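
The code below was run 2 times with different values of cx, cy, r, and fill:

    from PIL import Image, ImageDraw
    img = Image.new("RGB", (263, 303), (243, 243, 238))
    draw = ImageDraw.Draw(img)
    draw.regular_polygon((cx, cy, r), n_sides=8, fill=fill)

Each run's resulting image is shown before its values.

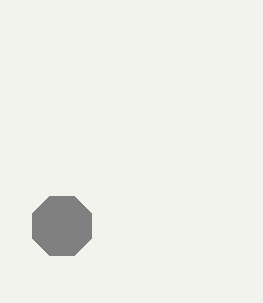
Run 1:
cx = 62, cy = 226, r = 32, fill = 'gray'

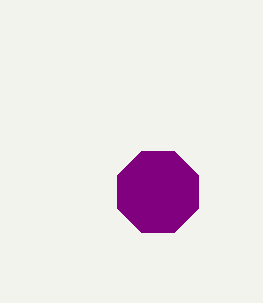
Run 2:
cx = 158, cy = 192, r = 44, fill = 'purple'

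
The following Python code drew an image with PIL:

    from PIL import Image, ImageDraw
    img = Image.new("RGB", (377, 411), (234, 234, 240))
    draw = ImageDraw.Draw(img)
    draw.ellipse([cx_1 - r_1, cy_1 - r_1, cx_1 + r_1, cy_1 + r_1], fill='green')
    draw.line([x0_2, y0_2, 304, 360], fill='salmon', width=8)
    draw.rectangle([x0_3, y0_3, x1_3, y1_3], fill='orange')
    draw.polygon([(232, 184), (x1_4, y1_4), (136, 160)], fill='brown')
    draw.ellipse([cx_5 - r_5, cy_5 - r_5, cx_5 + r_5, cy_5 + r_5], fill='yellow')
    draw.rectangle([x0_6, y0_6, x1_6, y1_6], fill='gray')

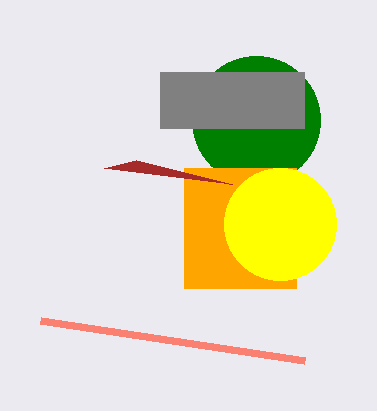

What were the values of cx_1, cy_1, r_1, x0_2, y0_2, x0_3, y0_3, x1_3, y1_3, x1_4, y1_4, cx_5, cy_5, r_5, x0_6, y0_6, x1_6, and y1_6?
cx_1 = 256; cy_1 = 120; r_1 = 64; x0_2 = 40; y0_2 = 320; x0_3 = 184; y0_3 = 168; x1_3 = 296; y1_3 = 288; x1_4 = 104; y1_4 = 168; cx_5 = 280; cy_5 = 224; r_5 = 56; x0_6 = 160; y0_6 = 72; x1_6 = 304; y1_6 = 128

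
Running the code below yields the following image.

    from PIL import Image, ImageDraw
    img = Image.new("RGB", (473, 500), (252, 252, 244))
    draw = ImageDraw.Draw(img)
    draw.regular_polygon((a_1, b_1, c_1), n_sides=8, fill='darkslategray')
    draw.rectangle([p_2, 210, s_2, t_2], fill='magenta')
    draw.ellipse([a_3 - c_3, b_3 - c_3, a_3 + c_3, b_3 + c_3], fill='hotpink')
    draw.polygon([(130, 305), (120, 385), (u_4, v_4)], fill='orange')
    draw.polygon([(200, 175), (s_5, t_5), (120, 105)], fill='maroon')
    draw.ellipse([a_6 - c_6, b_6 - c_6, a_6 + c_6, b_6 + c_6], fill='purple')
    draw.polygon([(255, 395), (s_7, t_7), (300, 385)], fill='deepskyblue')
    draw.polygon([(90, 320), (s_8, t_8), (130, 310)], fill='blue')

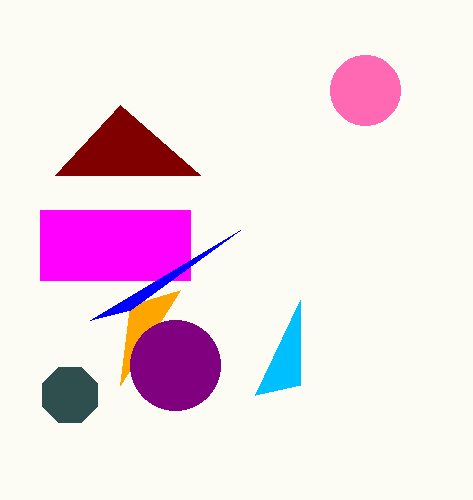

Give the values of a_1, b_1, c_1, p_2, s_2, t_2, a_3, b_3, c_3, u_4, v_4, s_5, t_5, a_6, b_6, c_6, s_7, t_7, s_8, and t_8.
a_1 = 70
b_1 = 395
c_1 = 30
p_2 = 40
s_2 = 190
t_2 = 280
a_3 = 365
b_3 = 90
c_3 = 35
u_4 = 180
v_4 = 290
s_5 = 55
t_5 = 175
a_6 = 175
b_6 = 365
c_6 = 45
s_7 = 300
t_7 = 300
s_8 = 240
t_8 = 230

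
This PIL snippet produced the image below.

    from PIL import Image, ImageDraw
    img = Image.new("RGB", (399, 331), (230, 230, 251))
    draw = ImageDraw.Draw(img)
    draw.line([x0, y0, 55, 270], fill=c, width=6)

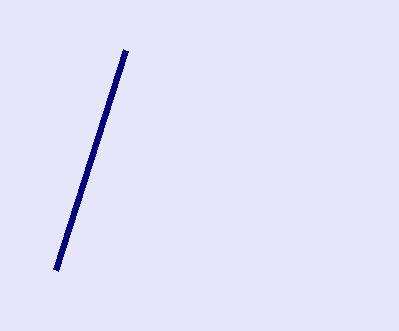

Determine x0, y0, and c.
x0 = 125, y0 = 50, c = 'navy'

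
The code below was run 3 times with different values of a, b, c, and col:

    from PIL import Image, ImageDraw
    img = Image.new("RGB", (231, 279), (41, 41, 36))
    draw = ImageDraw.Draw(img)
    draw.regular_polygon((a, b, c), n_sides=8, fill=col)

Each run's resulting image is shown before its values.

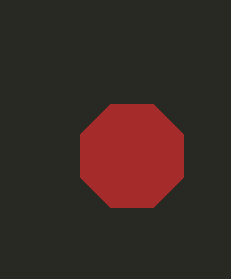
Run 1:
a = 132, b = 156, c = 56, col = 'brown'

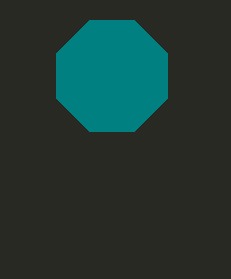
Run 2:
a = 112, b = 76, c = 60, col = 'teal'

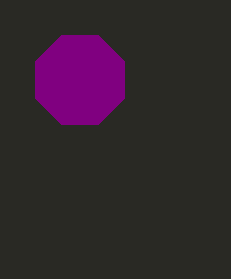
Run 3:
a = 80; b = 80; c = 48; col = 'purple'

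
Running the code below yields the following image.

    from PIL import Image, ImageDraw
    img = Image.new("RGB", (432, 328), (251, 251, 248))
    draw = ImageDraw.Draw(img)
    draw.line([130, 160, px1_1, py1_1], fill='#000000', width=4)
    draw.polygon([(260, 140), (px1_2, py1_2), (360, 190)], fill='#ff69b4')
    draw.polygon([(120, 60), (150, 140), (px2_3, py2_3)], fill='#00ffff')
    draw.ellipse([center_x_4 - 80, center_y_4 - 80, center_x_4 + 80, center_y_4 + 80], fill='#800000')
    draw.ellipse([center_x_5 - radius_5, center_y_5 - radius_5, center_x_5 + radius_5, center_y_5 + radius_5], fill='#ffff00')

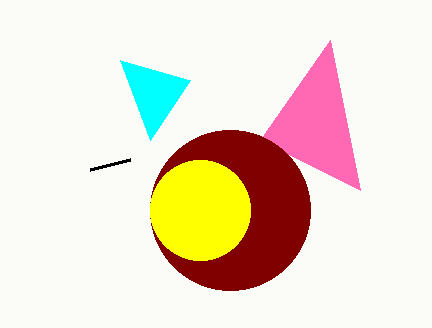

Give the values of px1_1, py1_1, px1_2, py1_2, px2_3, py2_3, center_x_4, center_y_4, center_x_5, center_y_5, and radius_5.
px1_1 = 90
py1_1 = 170
px1_2 = 330
py1_2 = 40
px2_3 = 190
py2_3 = 80
center_x_4 = 230
center_y_4 = 210
center_x_5 = 200
center_y_5 = 210
radius_5 = 50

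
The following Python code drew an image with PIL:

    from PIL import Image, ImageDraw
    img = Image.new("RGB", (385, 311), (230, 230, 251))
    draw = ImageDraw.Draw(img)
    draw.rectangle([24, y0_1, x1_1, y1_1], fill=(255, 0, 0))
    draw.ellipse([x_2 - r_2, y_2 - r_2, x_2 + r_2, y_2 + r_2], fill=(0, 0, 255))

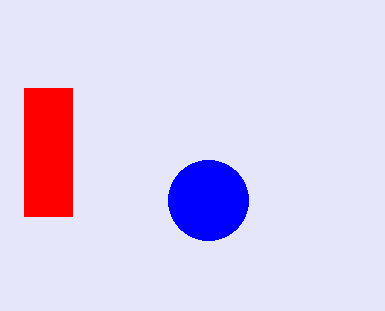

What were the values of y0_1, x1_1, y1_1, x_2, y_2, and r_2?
y0_1 = 88
x1_1 = 72
y1_1 = 216
x_2 = 208
y_2 = 200
r_2 = 40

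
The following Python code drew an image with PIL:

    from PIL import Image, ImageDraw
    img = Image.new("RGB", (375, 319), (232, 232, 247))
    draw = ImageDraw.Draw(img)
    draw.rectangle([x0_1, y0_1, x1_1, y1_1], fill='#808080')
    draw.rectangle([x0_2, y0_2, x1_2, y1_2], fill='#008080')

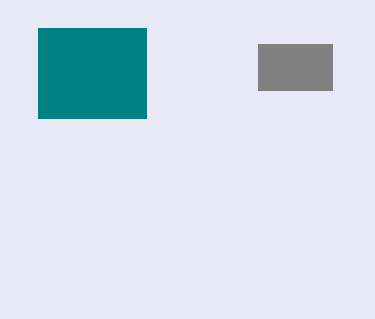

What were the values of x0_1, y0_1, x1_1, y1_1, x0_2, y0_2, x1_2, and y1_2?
x0_1 = 258, y0_1 = 44, x1_1 = 332, y1_1 = 90, x0_2 = 38, y0_2 = 28, x1_2 = 146, y1_2 = 118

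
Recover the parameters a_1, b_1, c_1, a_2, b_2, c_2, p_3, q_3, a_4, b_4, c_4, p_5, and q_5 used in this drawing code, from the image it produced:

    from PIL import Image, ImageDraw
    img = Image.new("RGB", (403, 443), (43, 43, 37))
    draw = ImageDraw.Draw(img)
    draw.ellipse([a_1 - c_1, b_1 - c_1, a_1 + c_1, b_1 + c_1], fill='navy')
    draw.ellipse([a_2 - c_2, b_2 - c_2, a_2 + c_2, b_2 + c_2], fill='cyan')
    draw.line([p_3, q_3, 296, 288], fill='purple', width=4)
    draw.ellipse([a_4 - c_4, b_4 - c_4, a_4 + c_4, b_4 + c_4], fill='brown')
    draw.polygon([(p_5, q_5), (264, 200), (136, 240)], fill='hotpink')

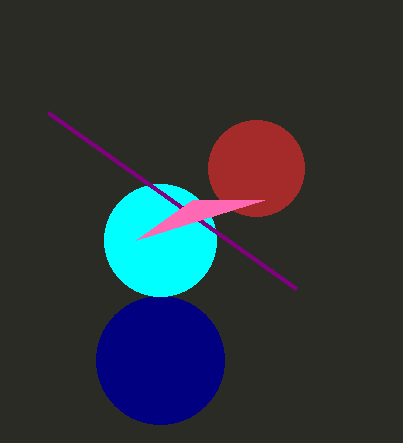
a_1 = 160; b_1 = 360; c_1 = 64; a_2 = 160; b_2 = 240; c_2 = 56; p_3 = 48; q_3 = 112; a_4 = 256; b_4 = 168; c_4 = 48; p_5 = 192; q_5 = 200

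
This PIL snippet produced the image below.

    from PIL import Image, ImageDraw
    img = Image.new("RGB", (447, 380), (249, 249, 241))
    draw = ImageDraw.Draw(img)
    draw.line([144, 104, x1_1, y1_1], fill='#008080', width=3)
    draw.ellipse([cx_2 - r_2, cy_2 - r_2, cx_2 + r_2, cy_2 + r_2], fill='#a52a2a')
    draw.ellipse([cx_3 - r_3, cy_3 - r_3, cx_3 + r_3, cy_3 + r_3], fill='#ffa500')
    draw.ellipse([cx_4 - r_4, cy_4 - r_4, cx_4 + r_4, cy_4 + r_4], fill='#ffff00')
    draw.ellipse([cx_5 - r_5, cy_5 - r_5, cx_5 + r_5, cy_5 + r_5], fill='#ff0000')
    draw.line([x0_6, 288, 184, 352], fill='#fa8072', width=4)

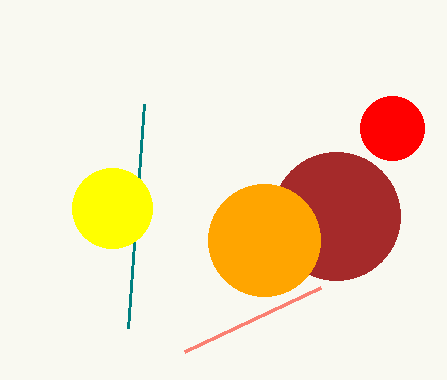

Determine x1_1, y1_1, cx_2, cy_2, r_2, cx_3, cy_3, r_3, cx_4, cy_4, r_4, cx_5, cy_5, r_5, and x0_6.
x1_1 = 128
y1_1 = 328
cx_2 = 336
cy_2 = 216
r_2 = 64
cx_3 = 264
cy_3 = 240
r_3 = 56
cx_4 = 112
cy_4 = 208
r_4 = 40
cx_5 = 392
cy_5 = 128
r_5 = 32
x0_6 = 320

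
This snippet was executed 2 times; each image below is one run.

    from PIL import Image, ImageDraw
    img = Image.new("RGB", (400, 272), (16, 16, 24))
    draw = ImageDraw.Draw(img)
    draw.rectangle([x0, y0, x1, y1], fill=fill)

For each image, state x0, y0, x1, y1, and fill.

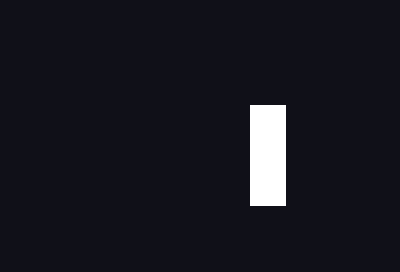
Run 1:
x0 = 250, y0 = 105, x1 = 285, y1 = 205, fill = 'white'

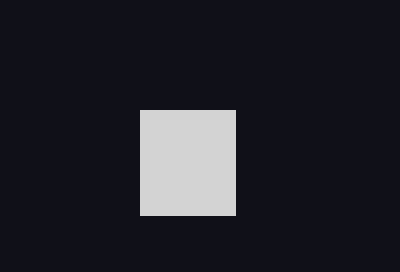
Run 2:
x0 = 140, y0 = 110, x1 = 235, y1 = 215, fill = 'lightgray'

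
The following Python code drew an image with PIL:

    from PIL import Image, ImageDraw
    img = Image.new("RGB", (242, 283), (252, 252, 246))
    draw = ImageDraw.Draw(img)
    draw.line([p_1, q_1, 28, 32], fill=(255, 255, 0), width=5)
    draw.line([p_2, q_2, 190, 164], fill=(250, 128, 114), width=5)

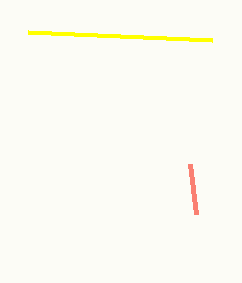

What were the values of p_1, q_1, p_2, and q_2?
p_1 = 212, q_1 = 40, p_2 = 196, q_2 = 214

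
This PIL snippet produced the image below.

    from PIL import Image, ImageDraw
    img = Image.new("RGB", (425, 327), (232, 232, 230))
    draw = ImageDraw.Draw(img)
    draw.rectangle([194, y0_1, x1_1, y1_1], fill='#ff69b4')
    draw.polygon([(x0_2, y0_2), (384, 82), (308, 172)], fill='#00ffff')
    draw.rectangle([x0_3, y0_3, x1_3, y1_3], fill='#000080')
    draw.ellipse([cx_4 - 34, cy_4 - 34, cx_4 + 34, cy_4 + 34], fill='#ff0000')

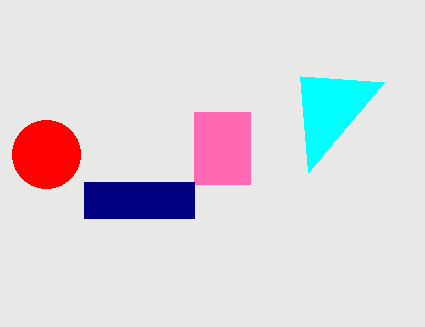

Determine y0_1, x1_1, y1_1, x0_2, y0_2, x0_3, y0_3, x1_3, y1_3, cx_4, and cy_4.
y0_1 = 112; x1_1 = 250; y1_1 = 184; x0_2 = 300; y0_2 = 76; x0_3 = 84; y0_3 = 182; x1_3 = 194; y1_3 = 218; cx_4 = 46; cy_4 = 154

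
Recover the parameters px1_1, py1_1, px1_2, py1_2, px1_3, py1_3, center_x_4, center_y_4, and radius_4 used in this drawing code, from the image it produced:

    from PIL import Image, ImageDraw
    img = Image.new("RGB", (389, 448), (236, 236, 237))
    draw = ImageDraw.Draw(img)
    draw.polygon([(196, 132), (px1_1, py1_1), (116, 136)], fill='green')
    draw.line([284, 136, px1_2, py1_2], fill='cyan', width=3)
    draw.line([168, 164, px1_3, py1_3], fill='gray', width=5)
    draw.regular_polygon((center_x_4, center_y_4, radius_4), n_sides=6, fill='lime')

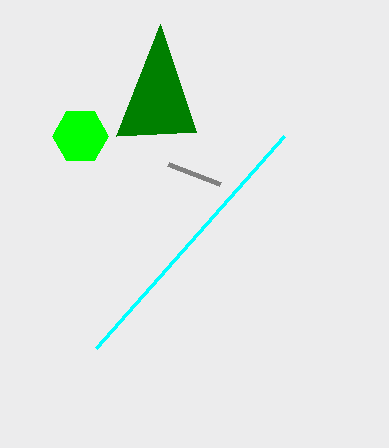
px1_1 = 160, py1_1 = 24, px1_2 = 96, py1_2 = 348, px1_3 = 220, py1_3 = 184, center_x_4 = 80, center_y_4 = 136, radius_4 = 28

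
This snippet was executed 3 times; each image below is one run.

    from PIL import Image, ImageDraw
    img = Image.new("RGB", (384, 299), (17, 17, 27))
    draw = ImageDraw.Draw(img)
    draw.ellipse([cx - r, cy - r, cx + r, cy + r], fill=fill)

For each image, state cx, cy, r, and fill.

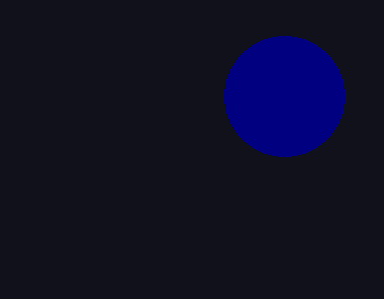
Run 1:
cx = 284
cy = 96
r = 60
fill = 'navy'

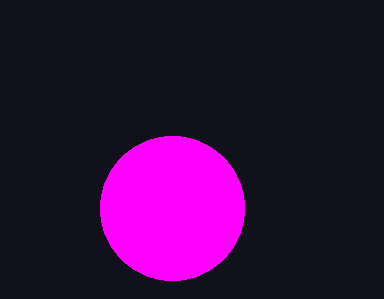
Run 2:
cx = 172; cy = 208; r = 72; fill = 'magenta'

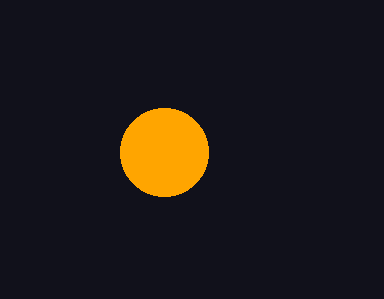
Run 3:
cx = 164
cy = 152
r = 44
fill = 'orange'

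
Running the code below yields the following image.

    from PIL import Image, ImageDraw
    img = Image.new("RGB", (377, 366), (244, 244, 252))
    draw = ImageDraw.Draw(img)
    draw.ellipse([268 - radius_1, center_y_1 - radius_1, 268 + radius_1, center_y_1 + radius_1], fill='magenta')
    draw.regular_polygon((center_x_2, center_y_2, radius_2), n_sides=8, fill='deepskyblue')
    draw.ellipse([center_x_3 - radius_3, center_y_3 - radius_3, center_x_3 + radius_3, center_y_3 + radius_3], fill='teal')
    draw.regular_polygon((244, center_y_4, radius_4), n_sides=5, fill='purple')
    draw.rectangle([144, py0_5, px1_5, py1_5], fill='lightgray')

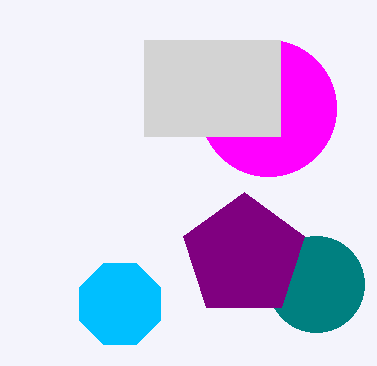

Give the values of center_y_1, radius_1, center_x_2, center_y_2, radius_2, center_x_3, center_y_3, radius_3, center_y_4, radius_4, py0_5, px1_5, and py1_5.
center_y_1 = 108, radius_1 = 68, center_x_2 = 120, center_y_2 = 304, radius_2 = 44, center_x_3 = 316, center_y_3 = 284, radius_3 = 48, center_y_4 = 256, radius_4 = 64, py0_5 = 40, px1_5 = 280, py1_5 = 136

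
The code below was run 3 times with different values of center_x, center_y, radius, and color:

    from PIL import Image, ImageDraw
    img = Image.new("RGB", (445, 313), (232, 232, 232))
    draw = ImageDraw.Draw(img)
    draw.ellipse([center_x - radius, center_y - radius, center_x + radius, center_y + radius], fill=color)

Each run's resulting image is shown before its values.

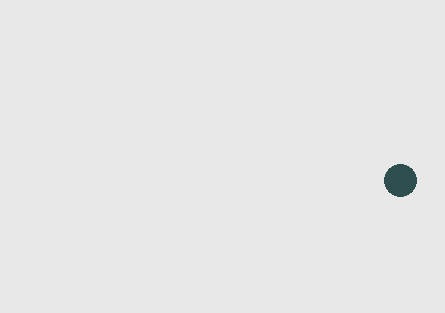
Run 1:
center_x = 400; center_y = 180; radius = 16; color = 'darkslategray'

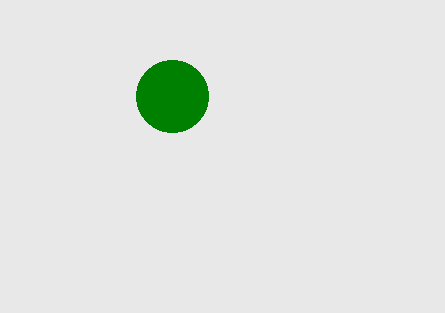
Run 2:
center_x = 172; center_y = 96; radius = 36; color = 'green'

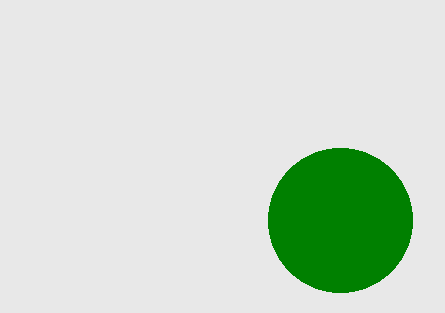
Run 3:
center_x = 340, center_y = 220, radius = 72, color = 'green'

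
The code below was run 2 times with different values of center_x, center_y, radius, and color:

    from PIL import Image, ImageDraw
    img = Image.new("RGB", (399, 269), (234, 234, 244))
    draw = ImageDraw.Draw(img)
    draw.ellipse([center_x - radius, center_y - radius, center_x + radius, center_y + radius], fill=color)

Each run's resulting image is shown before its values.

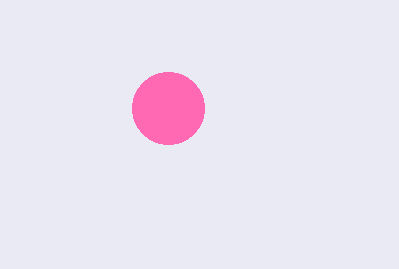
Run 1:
center_x = 168, center_y = 108, radius = 36, color = 'hotpink'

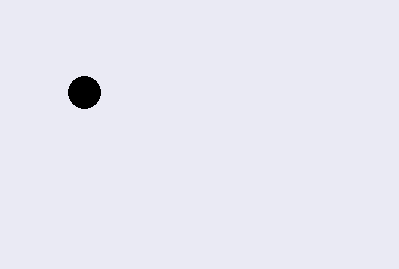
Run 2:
center_x = 84; center_y = 92; radius = 16; color = 'black'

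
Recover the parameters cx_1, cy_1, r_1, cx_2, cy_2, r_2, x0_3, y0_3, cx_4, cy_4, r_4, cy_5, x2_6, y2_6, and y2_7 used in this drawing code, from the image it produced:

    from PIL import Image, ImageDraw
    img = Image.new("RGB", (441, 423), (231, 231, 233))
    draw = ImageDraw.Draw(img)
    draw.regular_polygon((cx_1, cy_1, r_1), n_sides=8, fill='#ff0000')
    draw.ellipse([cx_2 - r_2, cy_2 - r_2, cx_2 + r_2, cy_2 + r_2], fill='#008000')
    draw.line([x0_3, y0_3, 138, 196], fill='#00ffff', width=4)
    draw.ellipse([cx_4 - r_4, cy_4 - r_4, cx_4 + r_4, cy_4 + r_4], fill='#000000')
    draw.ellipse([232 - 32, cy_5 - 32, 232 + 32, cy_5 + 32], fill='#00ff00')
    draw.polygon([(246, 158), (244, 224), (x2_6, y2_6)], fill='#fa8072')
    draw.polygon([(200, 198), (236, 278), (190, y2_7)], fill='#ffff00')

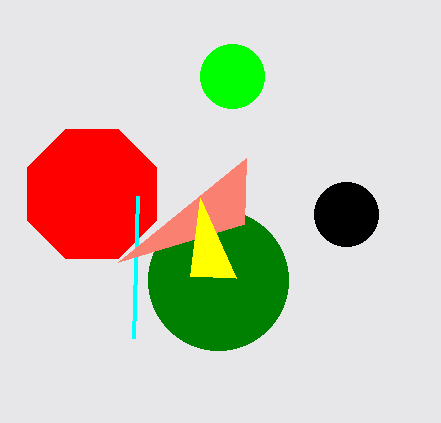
cx_1 = 92; cy_1 = 194; r_1 = 70; cx_2 = 218; cy_2 = 280; r_2 = 70; x0_3 = 134; y0_3 = 338; cx_4 = 346; cy_4 = 214; r_4 = 32; cy_5 = 76; x2_6 = 118; y2_6 = 262; y2_7 = 276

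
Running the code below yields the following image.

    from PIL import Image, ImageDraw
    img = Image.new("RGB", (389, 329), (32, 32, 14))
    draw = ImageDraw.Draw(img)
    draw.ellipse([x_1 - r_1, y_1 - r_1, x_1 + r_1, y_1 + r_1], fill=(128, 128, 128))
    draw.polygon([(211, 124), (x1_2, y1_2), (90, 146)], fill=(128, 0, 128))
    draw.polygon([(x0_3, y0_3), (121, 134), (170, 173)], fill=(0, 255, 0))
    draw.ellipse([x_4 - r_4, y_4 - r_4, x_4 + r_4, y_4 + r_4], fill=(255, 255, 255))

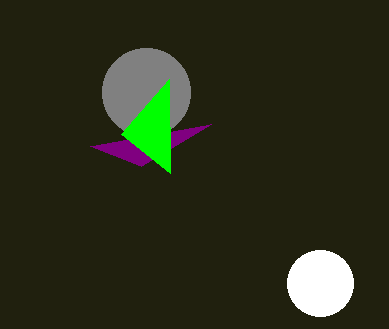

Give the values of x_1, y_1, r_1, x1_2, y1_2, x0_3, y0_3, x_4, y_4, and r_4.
x_1 = 146; y_1 = 92; r_1 = 44; x1_2 = 141; y1_2 = 166; x0_3 = 169; y0_3 = 79; x_4 = 320; y_4 = 283; r_4 = 33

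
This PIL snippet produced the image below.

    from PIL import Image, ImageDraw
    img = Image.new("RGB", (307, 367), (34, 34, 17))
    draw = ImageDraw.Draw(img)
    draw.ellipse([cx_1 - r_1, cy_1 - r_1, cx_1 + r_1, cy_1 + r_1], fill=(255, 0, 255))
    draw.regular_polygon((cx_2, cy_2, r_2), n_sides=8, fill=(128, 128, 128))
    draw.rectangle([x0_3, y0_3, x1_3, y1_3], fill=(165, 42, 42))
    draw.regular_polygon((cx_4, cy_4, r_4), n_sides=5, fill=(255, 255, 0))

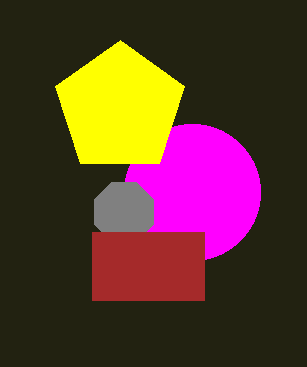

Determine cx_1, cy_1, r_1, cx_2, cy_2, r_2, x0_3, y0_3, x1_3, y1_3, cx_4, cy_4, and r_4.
cx_1 = 192; cy_1 = 192; r_1 = 68; cx_2 = 124; cy_2 = 212; r_2 = 32; x0_3 = 92; y0_3 = 232; x1_3 = 204; y1_3 = 300; cx_4 = 120; cy_4 = 108; r_4 = 68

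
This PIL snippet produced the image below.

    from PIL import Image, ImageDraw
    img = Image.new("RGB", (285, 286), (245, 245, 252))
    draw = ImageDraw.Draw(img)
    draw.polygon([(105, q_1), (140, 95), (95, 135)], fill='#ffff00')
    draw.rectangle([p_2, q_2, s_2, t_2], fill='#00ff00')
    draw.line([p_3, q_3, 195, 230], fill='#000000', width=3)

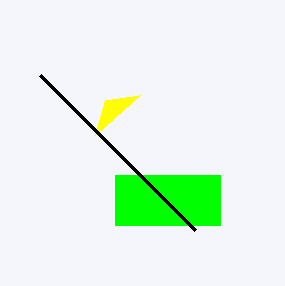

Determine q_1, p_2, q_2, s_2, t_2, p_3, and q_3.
q_1 = 100; p_2 = 115; q_2 = 175; s_2 = 220; t_2 = 225; p_3 = 40; q_3 = 75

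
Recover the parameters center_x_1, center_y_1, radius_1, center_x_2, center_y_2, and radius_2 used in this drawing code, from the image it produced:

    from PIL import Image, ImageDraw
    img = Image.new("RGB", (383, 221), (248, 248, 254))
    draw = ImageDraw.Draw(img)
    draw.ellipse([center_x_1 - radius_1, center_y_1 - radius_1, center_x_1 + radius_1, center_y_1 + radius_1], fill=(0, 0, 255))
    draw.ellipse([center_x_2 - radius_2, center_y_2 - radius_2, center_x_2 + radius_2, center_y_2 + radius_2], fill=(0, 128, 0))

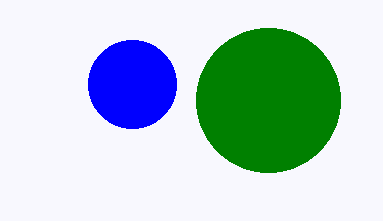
center_x_1 = 132; center_y_1 = 84; radius_1 = 44; center_x_2 = 268; center_y_2 = 100; radius_2 = 72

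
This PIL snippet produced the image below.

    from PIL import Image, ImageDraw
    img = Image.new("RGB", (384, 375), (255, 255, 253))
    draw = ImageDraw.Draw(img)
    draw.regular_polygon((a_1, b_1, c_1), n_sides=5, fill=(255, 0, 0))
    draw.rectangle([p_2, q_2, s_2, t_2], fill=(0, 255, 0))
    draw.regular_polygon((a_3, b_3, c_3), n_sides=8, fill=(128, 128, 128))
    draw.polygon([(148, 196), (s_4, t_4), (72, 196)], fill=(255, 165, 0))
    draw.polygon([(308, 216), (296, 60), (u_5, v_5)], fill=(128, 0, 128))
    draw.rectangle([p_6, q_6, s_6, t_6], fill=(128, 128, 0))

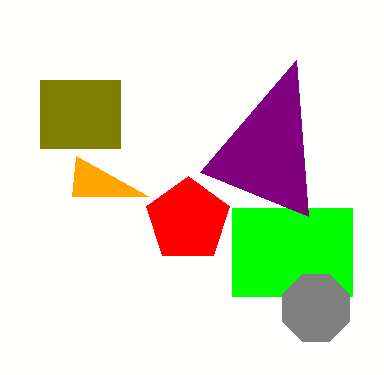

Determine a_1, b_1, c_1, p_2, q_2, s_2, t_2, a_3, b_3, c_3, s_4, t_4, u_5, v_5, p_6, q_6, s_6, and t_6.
a_1 = 188; b_1 = 220; c_1 = 44; p_2 = 232; q_2 = 208; s_2 = 352; t_2 = 296; a_3 = 316; b_3 = 308; c_3 = 36; s_4 = 76; t_4 = 156; u_5 = 200; v_5 = 172; p_6 = 40; q_6 = 80; s_6 = 120; t_6 = 148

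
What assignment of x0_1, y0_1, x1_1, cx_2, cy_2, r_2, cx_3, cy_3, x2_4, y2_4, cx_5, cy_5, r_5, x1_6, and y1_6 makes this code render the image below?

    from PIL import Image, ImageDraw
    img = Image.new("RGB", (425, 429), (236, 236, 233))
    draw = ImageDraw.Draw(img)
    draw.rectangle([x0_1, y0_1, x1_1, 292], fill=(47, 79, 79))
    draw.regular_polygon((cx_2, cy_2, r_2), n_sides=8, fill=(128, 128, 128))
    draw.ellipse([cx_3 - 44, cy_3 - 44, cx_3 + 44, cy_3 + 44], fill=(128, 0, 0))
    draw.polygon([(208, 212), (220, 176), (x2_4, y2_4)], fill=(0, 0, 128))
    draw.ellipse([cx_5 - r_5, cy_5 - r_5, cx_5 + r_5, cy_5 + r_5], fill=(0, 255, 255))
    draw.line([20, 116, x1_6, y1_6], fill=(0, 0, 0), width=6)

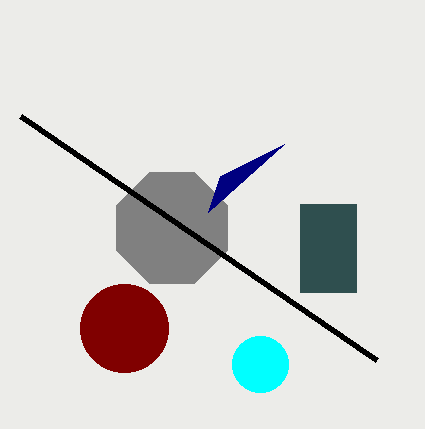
x0_1 = 300; y0_1 = 204; x1_1 = 356; cx_2 = 172; cy_2 = 228; r_2 = 60; cx_3 = 124; cy_3 = 328; x2_4 = 284; y2_4 = 144; cx_5 = 260; cy_5 = 364; r_5 = 28; x1_6 = 376; y1_6 = 360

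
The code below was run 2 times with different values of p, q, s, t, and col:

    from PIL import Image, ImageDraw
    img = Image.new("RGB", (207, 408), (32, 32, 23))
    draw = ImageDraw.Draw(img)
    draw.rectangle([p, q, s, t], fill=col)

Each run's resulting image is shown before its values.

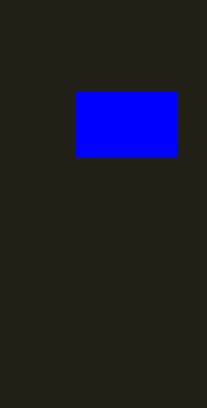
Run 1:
p = 76, q = 92, s = 176, t = 156, col = 'blue'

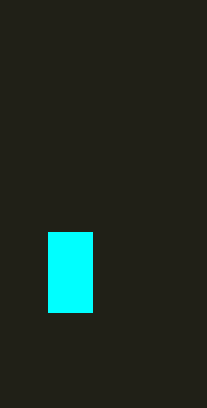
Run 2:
p = 48; q = 232; s = 92; t = 312; col = 'cyan'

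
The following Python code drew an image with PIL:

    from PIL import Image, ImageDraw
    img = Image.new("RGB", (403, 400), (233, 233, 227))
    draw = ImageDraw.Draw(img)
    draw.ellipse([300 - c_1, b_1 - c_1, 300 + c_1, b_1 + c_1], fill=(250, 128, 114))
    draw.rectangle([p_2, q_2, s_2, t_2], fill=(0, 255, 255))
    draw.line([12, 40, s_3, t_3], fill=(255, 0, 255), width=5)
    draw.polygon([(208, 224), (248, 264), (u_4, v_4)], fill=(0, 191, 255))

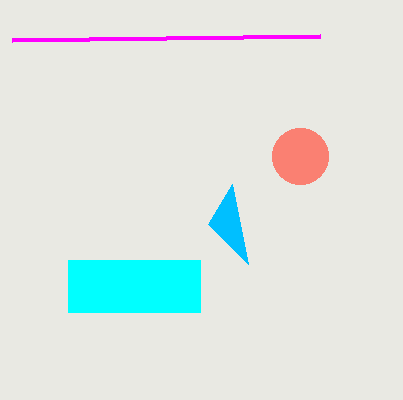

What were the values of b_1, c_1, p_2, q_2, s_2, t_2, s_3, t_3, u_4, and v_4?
b_1 = 156; c_1 = 28; p_2 = 68; q_2 = 260; s_2 = 200; t_2 = 312; s_3 = 320; t_3 = 36; u_4 = 232; v_4 = 184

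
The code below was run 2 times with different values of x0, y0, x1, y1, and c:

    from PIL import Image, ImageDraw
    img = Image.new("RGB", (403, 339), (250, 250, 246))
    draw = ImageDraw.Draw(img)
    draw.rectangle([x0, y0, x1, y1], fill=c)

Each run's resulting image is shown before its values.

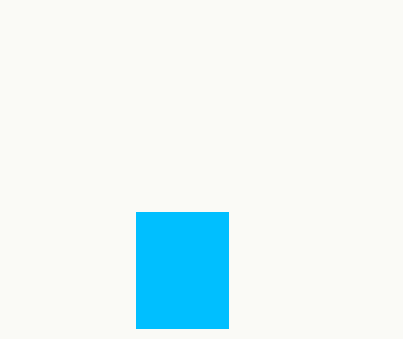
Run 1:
x0 = 136
y0 = 212
x1 = 228
y1 = 328
c = 'deepskyblue'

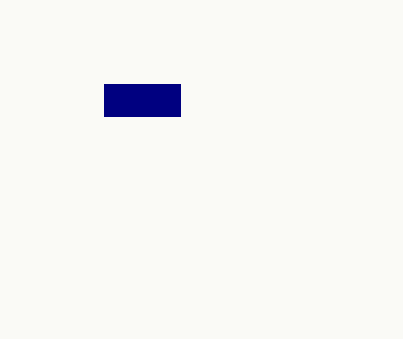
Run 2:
x0 = 104; y0 = 84; x1 = 180; y1 = 116; c = 'navy'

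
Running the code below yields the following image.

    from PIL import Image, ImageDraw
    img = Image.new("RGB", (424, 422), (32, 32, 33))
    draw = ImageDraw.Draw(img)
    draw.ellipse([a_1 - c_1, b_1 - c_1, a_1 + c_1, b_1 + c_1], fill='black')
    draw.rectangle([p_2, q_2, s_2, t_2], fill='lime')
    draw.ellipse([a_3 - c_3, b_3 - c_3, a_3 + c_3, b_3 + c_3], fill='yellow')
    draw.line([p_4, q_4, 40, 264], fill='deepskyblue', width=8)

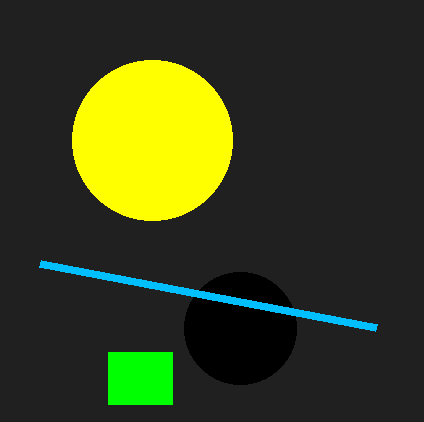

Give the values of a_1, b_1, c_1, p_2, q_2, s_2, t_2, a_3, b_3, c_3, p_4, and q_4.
a_1 = 240; b_1 = 328; c_1 = 56; p_2 = 108; q_2 = 352; s_2 = 172; t_2 = 404; a_3 = 152; b_3 = 140; c_3 = 80; p_4 = 376; q_4 = 328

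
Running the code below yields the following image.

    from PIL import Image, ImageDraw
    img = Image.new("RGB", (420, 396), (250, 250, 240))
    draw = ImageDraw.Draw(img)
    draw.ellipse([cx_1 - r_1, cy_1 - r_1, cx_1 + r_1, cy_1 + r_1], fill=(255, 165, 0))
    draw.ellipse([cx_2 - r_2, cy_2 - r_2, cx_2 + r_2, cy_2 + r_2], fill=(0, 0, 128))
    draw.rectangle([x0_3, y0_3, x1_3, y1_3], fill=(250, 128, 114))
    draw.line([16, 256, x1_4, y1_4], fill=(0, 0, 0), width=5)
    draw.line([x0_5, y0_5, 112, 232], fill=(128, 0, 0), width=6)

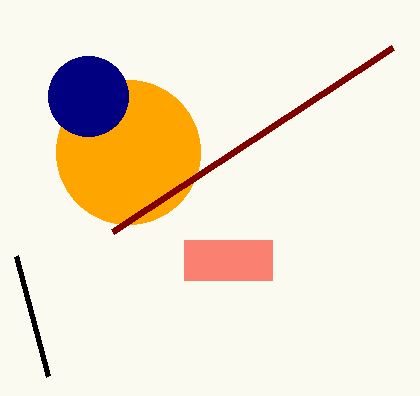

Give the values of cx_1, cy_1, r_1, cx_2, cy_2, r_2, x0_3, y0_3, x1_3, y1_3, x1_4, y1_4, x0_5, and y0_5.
cx_1 = 128; cy_1 = 152; r_1 = 72; cx_2 = 88; cy_2 = 96; r_2 = 40; x0_3 = 184; y0_3 = 240; x1_3 = 272; y1_3 = 280; x1_4 = 48; y1_4 = 376; x0_5 = 392; y0_5 = 48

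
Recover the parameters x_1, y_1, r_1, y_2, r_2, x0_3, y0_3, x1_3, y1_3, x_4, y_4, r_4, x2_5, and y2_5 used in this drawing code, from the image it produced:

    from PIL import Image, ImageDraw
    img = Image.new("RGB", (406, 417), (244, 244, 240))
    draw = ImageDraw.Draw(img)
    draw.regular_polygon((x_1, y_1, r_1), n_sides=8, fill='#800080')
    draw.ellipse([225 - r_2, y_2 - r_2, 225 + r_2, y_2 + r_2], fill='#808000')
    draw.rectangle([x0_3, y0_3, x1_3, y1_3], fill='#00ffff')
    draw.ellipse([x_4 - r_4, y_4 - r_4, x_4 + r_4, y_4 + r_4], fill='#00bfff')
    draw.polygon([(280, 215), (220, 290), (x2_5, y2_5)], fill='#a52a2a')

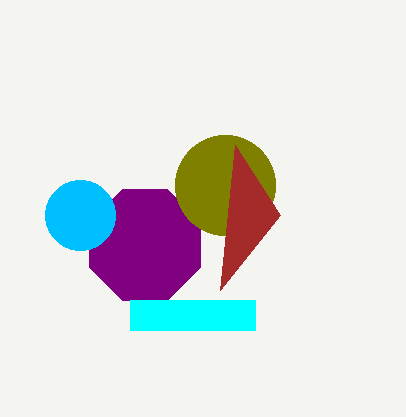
x_1 = 145; y_1 = 245; r_1 = 60; y_2 = 185; r_2 = 50; x0_3 = 130; y0_3 = 300; x1_3 = 255; y1_3 = 330; x_4 = 80; y_4 = 215; r_4 = 35; x2_5 = 235; y2_5 = 145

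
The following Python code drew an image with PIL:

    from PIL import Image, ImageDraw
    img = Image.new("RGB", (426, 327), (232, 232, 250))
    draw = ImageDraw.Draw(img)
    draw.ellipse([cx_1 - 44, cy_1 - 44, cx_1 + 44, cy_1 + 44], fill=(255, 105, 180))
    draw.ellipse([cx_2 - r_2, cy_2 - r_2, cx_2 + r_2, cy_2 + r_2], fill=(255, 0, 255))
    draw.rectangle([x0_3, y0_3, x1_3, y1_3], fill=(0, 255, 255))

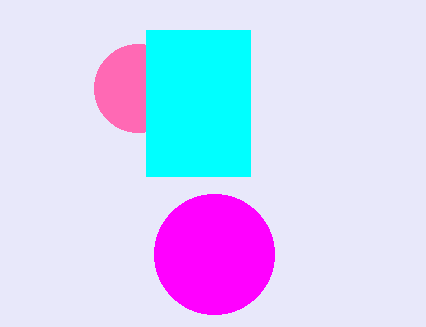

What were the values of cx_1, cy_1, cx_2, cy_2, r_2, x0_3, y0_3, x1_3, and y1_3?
cx_1 = 138; cy_1 = 88; cx_2 = 214; cy_2 = 254; r_2 = 60; x0_3 = 146; y0_3 = 30; x1_3 = 250; y1_3 = 176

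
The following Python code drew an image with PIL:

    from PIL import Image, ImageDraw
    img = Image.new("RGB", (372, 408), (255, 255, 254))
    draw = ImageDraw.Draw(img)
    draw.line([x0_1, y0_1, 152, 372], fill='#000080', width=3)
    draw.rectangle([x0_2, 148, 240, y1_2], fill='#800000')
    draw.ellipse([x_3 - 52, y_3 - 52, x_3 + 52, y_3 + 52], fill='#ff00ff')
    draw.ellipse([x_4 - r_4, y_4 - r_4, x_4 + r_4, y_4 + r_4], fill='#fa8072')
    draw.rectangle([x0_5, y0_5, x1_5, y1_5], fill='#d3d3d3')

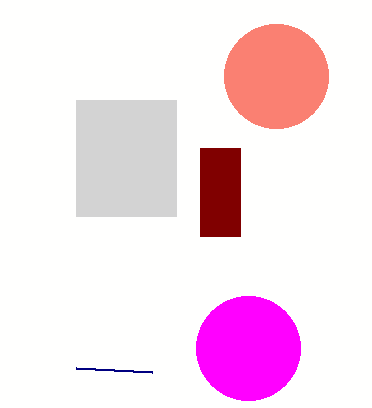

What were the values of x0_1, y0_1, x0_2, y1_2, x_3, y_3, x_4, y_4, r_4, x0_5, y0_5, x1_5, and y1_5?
x0_1 = 76
y0_1 = 368
x0_2 = 200
y1_2 = 236
x_3 = 248
y_3 = 348
x_4 = 276
y_4 = 76
r_4 = 52
x0_5 = 76
y0_5 = 100
x1_5 = 176
y1_5 = 216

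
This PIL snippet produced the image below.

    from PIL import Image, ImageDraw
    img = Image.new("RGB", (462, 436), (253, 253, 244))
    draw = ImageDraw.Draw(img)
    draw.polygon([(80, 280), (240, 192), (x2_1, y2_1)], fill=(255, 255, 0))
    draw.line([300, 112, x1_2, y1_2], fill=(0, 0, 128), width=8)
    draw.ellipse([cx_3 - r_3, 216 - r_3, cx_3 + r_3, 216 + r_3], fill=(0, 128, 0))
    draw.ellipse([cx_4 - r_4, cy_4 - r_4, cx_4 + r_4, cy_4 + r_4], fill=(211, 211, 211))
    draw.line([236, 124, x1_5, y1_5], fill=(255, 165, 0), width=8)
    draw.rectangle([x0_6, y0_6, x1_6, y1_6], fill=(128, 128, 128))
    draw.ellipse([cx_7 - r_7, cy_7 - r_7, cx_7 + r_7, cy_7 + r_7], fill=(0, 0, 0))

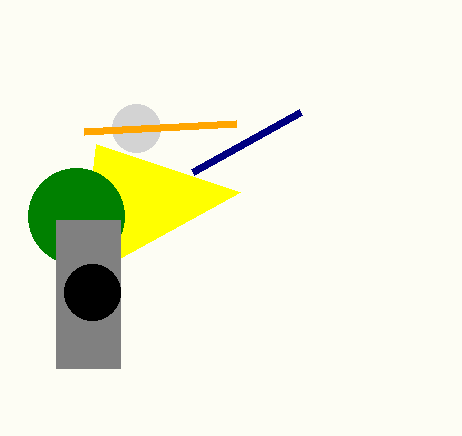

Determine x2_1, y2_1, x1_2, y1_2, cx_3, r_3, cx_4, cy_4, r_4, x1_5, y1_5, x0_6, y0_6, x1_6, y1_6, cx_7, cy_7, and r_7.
x2_1 = 96; y2_1 = 144; x1_2 = 192; y1_2 = 172; cx_3 = 76; r_3 = 48; cx_4 = 136; cy_4 = 128; r_4 = 24; x1_5 = 84; y1_5 = 132; x0_6 = 56; y0_6 = 220; x1_6 = 120; y1_6 = 368; cx_7 = 92; cy_7 = 292; r_7 = 28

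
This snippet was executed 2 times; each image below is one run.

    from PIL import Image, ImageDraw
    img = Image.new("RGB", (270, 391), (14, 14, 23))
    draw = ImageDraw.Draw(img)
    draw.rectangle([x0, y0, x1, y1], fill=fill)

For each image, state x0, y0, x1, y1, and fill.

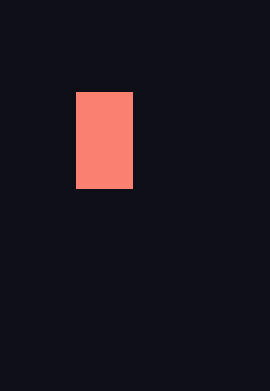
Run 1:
x0 = 76; y0 = 92; x1 = 132; y1 = 188; fill = 'salmon'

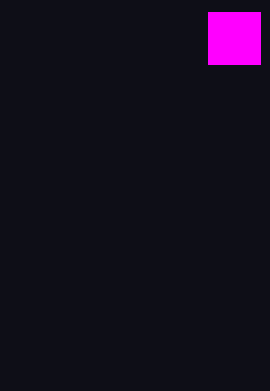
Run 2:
x0 = 208
y0 = 12
x1 = 260
y1 = 64
fill = 'magenta'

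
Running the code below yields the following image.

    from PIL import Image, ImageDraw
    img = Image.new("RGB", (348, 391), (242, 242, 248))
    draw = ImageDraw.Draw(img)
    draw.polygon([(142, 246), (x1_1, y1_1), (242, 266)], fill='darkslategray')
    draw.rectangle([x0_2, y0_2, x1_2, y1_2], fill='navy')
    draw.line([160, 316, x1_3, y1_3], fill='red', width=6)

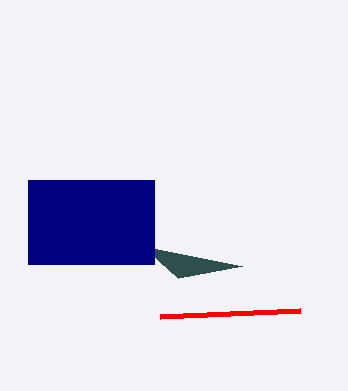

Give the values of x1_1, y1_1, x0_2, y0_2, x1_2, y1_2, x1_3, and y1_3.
x1_1 = 178; y1_1 = 278; x0_2 = 28; y0_2 = 180; x1_2 = 154; y1_2 = 264; x1_3 = 300; y1_3 = 310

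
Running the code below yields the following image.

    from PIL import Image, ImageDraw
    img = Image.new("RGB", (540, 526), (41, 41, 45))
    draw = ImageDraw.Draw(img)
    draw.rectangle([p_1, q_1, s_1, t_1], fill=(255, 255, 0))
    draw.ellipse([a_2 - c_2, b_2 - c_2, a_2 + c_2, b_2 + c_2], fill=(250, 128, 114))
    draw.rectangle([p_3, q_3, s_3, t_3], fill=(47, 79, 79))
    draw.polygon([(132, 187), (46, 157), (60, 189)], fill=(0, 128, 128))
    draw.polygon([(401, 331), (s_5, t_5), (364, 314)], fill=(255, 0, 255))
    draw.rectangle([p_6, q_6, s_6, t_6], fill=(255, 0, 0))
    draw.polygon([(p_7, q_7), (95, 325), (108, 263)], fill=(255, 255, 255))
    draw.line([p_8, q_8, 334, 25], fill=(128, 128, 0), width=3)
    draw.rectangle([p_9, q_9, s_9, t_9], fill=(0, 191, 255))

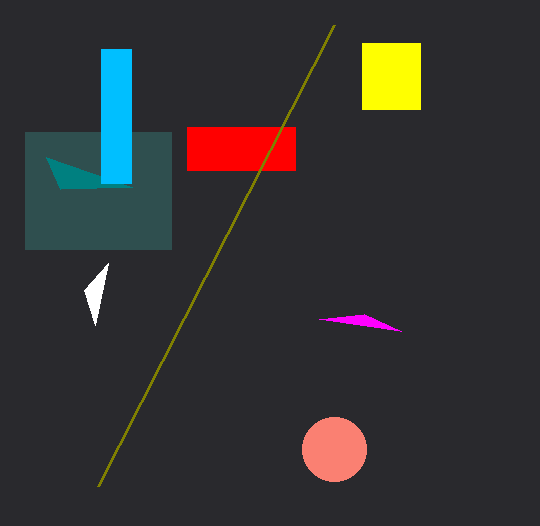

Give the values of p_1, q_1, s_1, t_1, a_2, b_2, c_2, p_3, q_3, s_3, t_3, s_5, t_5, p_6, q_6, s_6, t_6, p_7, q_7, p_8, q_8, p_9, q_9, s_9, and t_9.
p_1 = 362, q_1 = 43, s_1 = 420, t_1 = 109, a_2 = 334, b_2 = 449, c_2 = 32, p_3 = 25, q_3 = 132, s_3 = 171, t_3 = 249, s_5 = 319, t_5 = 319, p_6 = 187, q_6 = 127, s_6 = 295, t_6 = 170, p_7 = 84, q_7 = 290, p_8 = 98, q_8 = 486, p_9 = 101, q_9 = 49, s_9 = 131, t_9 = 183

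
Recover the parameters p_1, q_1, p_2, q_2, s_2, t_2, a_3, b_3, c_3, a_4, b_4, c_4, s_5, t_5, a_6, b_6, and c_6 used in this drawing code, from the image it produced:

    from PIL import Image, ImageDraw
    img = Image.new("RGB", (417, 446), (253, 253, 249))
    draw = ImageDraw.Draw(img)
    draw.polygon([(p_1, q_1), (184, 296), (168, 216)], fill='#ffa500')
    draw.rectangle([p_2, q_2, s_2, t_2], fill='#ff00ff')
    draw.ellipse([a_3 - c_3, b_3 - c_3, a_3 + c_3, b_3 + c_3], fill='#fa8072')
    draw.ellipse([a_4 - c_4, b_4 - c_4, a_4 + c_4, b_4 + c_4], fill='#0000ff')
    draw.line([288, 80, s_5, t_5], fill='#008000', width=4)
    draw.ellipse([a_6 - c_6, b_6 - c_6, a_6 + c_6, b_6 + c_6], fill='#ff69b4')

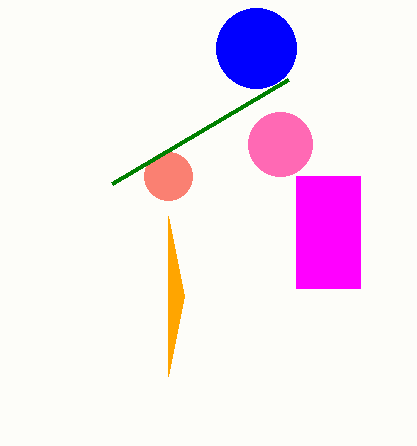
p_1 = 168
q_1 = 376
p_2 = 296
q_2 = 176
s_2 = 360
t_2 = 288
a_3 = 168
b_3 = 176
c_3 = 24
a_4 = 256
b_4 = 48
c_4 = 40
s_5 = 112
t_5 = 184
a_6 = 280
b_6 = 144
c_6 = 32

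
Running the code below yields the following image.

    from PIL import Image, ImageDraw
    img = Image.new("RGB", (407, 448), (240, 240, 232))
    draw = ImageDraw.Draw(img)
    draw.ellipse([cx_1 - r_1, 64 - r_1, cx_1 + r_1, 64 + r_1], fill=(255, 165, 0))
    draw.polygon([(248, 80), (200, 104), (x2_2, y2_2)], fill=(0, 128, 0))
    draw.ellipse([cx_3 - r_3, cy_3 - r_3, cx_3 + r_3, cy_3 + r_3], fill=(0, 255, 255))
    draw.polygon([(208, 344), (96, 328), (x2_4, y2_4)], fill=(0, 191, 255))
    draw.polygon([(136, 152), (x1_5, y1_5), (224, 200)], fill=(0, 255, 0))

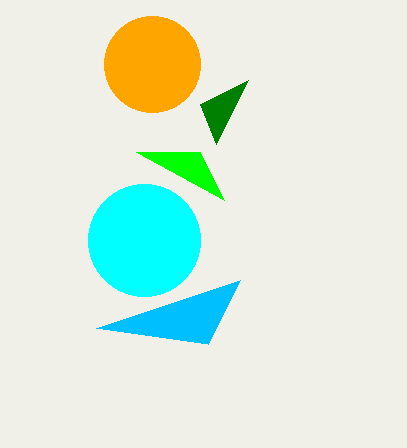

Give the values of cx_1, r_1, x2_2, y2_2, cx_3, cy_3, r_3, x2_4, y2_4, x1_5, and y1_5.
cx_1 = 152; r_1 = 48; x2_2 = 216; y2_2 = 144; cx_3 = 144; cy_3 = 240; r_3 = 56; x2_4 = 240; y2_4 = 280; x1_5 = 200; y1_5 = 152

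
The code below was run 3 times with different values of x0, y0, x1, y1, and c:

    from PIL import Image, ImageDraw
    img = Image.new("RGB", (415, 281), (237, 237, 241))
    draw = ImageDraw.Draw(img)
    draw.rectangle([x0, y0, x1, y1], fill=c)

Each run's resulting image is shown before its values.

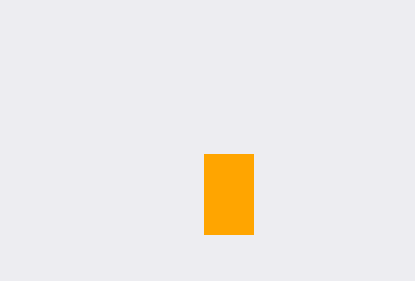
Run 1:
x0 = 204
y0 = 154
x1 = 253
y1 = 234
c = 'orange'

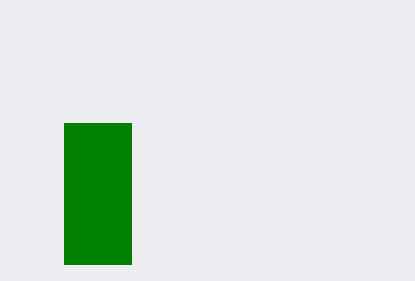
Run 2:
x0 = 64
y0 = 123
x1 = 131
y1 = 264
c = 'green'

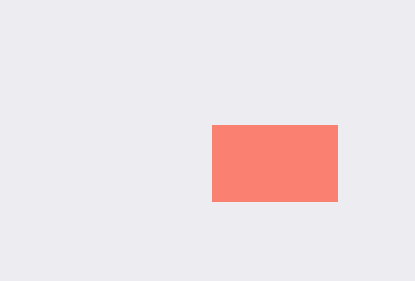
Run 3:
x0 = 212, y0 = 125, x1 = 337, y1 = 201, c = 'salmon'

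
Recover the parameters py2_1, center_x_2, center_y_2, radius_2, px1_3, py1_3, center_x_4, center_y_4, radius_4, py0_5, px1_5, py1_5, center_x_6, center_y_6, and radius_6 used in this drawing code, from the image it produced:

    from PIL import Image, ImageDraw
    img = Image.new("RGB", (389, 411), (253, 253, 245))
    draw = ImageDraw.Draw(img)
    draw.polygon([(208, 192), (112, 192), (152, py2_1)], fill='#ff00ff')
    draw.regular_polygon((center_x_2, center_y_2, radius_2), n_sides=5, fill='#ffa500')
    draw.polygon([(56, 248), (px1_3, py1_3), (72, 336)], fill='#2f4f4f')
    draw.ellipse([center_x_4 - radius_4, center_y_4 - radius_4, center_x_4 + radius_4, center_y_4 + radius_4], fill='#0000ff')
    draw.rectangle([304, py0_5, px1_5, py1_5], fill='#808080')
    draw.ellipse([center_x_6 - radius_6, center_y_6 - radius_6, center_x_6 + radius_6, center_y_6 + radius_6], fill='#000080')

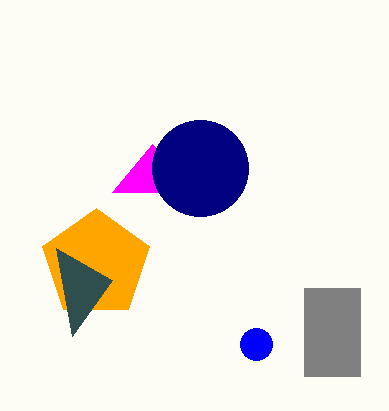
py2_1 = 144; center_x_2 = 96; center_y_2 = 264; radius_2 = 56; px1_3 = 112; py1_3 = 280; center_x_4 = 256; center_y_4 = 344; radius_4 = 16; py0_5 = 288; px1_5 = 360; py1_5 = 376; center_x_6 = 200; center_y_6 = 168; radius_6 = 48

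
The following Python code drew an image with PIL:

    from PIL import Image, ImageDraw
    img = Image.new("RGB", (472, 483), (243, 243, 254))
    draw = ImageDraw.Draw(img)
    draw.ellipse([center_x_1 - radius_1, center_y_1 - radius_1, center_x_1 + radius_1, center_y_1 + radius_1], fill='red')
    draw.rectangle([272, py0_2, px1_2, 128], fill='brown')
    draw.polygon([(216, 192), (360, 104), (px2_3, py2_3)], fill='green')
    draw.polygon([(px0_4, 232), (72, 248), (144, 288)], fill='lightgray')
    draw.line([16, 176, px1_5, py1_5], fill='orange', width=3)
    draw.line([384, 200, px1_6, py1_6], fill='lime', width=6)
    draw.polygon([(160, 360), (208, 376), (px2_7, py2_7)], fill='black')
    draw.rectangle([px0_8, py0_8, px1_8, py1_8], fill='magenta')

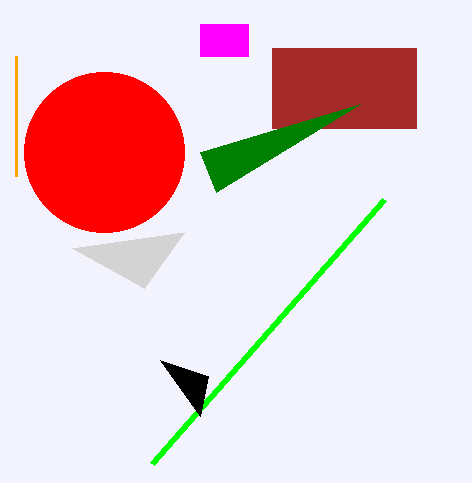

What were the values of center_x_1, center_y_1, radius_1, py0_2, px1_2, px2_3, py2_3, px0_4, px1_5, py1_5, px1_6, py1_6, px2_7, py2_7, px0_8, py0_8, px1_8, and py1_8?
center_x_1 = 104
center_y_1 = 152
radius_1 = 80
py0_2 = 48
px1_2 = 416
px2_3 = 200
py2_3 = 152
px0_4 = 184
px1_5 = 16
py1_5 = 56
px1_6 = 152
py1_6 = 464
px2_7 = 200
py2_7 = 416
px0_8 = 200
py0_8 = 24
px1_8 = 248
py1_8 = 56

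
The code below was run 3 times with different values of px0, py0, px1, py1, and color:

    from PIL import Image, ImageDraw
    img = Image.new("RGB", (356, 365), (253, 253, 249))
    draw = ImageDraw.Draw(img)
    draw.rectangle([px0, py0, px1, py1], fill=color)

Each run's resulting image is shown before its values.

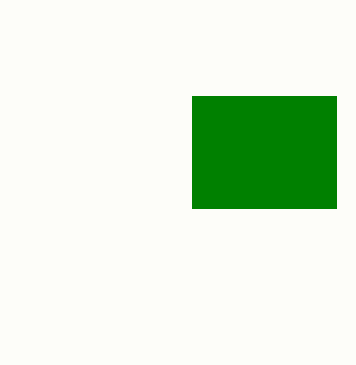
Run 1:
px0 = 192, py0 = 96, px1 = 336, py1 = 208, color = 'green'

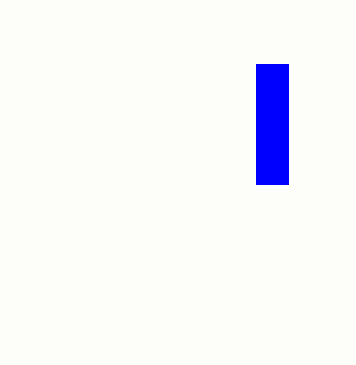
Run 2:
px0 = 256
py0 = 64
px1 = 288
py1 = 184
color = 'blue'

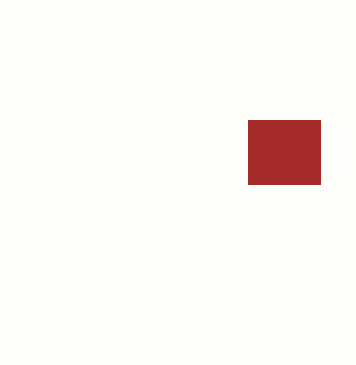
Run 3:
px0 = 248; py0 = 120; px1 = 320; py1 = 184; color = 'brown'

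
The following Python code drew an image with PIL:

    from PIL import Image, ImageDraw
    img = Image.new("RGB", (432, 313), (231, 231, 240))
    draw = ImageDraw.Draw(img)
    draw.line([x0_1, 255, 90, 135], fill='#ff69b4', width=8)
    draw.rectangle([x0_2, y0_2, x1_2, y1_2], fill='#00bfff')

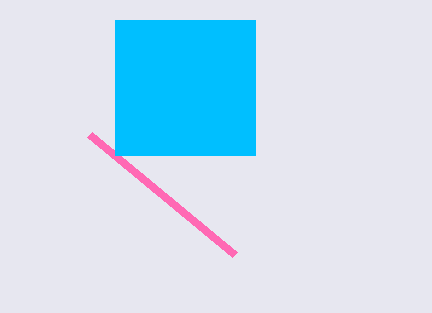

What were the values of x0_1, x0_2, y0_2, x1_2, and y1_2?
x0_1 = 235
x0_2 = 115
y0_2 = 20
x1_2 = 255
y1_2 = 155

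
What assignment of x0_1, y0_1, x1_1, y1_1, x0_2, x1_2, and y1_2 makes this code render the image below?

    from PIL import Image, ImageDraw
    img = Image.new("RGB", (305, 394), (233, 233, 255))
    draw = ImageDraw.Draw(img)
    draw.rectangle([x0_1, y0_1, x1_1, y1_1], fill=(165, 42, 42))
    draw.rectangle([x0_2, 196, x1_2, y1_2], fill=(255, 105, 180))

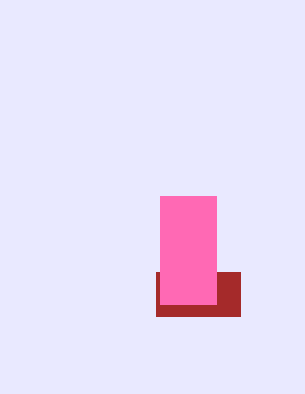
x0_1 = 156
y0_1 = 272
x1_1 = 240
y1_1 = 316
x0_2 = 160
x1_2 = 216
y1_2 = 304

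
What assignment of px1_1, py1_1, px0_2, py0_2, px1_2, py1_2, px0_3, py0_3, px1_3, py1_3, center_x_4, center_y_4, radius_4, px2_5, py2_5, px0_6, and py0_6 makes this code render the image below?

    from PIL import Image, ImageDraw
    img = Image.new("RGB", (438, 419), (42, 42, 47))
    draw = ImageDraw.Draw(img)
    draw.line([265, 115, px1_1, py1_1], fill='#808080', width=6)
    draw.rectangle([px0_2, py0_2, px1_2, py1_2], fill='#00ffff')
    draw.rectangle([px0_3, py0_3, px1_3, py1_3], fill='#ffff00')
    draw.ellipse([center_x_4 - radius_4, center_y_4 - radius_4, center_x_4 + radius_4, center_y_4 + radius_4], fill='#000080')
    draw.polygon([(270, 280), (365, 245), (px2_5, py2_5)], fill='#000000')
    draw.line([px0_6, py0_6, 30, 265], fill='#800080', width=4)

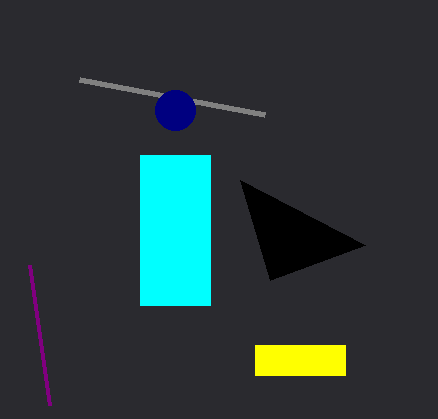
px1_1 = 80, py1_1 = 80, px0_2 = 140, py0_2 = 155, px1_2 = 210, py1_2 = 305, px0_3 = 255, py0_3 = 345, px1_3 = 345, py1_3 = 375, center_x_4 = 175, center_y_4 = 110, radius_4 = 20, px2_5 = 240, py2_5 = 180, px0_6 = 50, py0_6 = 405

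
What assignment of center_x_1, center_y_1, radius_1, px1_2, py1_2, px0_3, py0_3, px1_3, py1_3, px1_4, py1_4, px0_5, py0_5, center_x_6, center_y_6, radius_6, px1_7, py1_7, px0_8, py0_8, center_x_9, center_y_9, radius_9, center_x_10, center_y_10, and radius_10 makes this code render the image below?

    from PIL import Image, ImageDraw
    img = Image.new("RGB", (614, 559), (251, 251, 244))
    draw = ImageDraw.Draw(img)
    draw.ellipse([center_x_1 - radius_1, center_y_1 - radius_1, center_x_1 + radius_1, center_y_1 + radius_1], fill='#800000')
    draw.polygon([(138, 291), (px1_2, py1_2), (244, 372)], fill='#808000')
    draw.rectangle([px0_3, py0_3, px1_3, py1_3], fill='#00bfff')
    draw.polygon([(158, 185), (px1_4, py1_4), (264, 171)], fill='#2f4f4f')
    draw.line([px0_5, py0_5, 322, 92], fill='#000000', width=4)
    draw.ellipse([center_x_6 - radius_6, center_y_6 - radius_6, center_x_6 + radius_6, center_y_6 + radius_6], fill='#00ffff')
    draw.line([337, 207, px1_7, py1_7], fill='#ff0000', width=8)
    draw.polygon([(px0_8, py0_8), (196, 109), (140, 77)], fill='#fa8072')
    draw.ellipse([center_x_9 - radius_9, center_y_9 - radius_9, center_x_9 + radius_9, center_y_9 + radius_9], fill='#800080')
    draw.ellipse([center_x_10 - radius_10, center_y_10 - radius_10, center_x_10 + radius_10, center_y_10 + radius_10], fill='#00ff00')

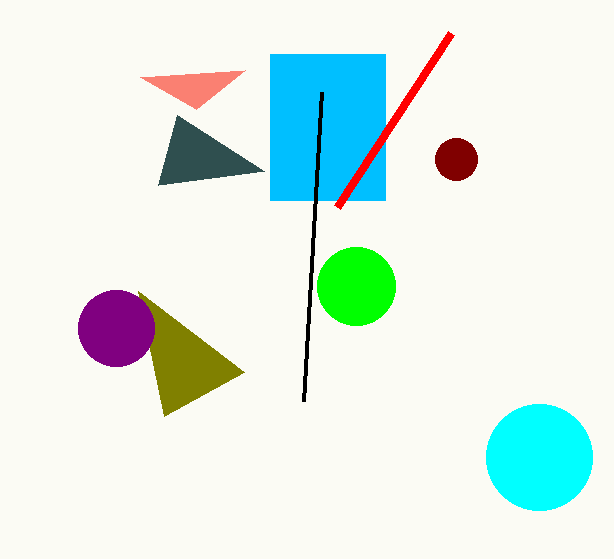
center_x_1 = 456; center_y_1 = 159; radius_1 = 21; px1_2 = 164; py1_2 = 416; px0_3 = 270; py0_3 = 54; px1_3 = 385; py1_3 = 200; px1_4 = 177; py1_4 = 115; px0_5 = 304; py0_5 = 401; center_x_6 = 539; center_y_6 = 457; radius_6 = 53; px1_7 = 451; py1_7 = 33; px0_8 = 245; py0_8 = 70; center_x_9 = 116; center_y_9 = 328; radius_9 = 38; center_x_10 = 356; center_y_10 = 286; radius_10 = 39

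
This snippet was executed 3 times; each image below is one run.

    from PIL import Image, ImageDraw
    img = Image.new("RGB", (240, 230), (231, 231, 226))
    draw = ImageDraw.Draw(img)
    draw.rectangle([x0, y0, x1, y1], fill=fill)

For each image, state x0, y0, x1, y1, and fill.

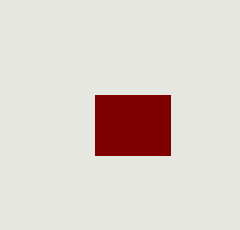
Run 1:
x0 = 95; y0 = 95; x1 = 170; y1 = 155; fill = 'maroon'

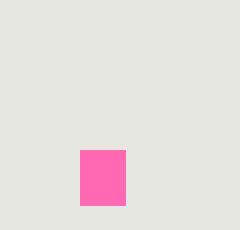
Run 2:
x0 = 80
y0 = 150
x1 = 125
y1 = 205
fill = 'hotpink'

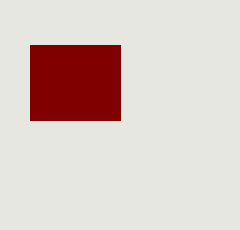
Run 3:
x0 = 30, y0 = 45, x1 = 120, y1 = 120, fill = 'maroon'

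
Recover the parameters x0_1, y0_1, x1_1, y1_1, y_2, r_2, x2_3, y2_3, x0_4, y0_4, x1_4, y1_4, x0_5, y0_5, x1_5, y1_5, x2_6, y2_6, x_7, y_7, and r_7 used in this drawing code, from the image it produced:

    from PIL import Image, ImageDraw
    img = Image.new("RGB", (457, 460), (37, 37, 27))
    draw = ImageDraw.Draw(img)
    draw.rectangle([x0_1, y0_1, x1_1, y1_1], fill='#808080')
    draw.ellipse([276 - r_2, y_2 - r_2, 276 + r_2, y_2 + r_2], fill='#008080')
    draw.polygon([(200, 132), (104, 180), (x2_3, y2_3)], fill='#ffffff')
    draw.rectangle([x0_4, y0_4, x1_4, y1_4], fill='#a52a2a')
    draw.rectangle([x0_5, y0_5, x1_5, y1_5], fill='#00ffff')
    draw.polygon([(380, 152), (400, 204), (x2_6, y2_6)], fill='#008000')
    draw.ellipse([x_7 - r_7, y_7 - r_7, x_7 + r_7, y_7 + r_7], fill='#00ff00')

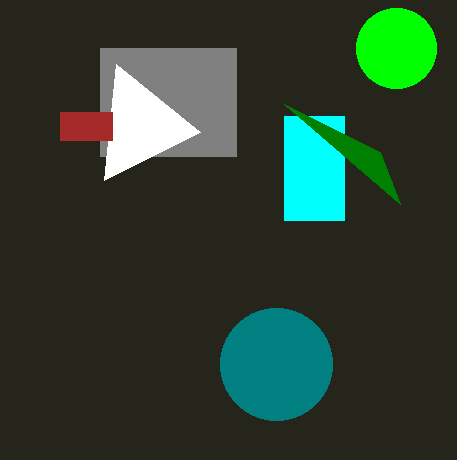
x0_1 = 100
y0_1 = 48
x1_1 = 236
y1_1 = 156
y_2 = 364
r_2 = 56
x2_3 = 116
y2_3 = 64
x0_4 = 60
y0_4 = 112
x1_4 = 112
y1_4 = 140
x0_5 = 284
y0_5 = 116
x1_5 = 344
y1_5 = 220
x2_6 = 284
y2_6 = 104
x_7 = 396
y_7 = 48
r_7 = 40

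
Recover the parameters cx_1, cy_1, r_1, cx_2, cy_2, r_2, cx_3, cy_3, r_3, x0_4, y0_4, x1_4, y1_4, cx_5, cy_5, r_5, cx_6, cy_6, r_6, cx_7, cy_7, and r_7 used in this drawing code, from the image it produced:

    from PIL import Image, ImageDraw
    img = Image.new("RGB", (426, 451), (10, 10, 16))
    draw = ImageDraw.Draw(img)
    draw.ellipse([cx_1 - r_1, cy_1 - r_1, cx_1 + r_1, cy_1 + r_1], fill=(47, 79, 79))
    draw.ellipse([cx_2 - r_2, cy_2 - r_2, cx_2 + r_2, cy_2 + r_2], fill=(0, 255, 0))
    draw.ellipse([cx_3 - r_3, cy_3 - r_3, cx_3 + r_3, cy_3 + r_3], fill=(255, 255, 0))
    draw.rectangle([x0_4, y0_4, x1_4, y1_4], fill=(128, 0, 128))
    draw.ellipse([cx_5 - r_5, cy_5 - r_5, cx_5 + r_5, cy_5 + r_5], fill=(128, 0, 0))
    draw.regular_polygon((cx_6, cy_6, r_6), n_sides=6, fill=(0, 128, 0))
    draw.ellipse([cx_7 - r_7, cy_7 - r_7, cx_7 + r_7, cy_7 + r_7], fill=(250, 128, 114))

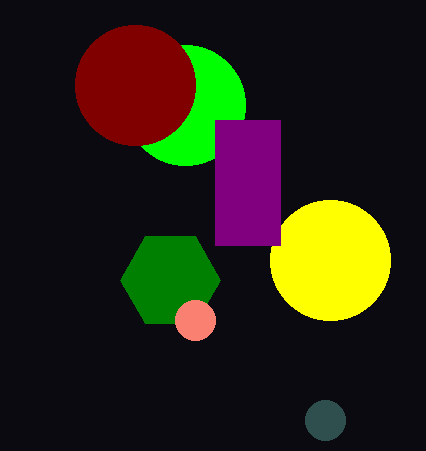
cx_1 = 325, cy_1 = 420, r_1 = 20, cx_2 = 185, cy_2 = 105, r_2 = 60, cx_3 = 330, cy_3 = 260, r_3 = 60, x0_4 = 215, y0_4 = 120, x1_4 = 280, y1_4 = 245, cx_5 = 135, cy_5 = 85, r_5 = 60, cx_6 = 170, cy_6 = 280, r_6 = 50, cx_7 = 195, cy_7 = 320, r_7 = 20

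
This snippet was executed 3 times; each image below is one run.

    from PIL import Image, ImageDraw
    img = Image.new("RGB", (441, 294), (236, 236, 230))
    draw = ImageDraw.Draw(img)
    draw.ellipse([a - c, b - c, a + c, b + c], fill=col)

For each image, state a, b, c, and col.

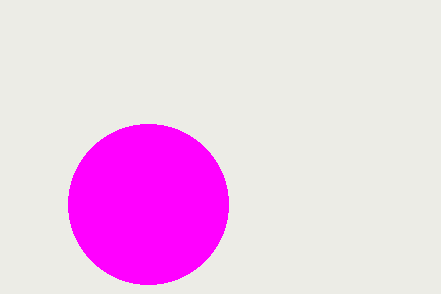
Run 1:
a = 148, b = 204, c = 80, col = 'magenta'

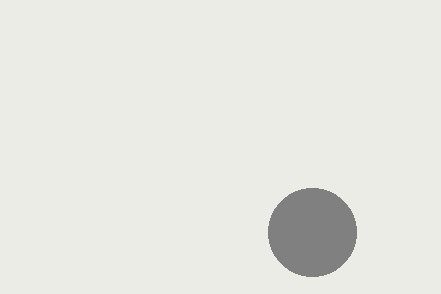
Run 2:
a = 312, b = 232, c = 44, col = 'gray'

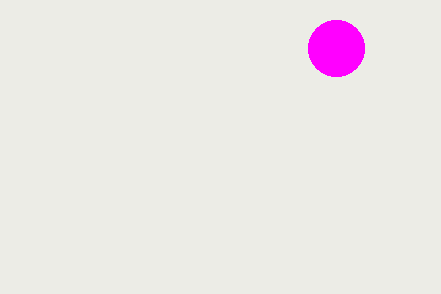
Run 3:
a = 336
b = 48
c = 28
col = 'magenta'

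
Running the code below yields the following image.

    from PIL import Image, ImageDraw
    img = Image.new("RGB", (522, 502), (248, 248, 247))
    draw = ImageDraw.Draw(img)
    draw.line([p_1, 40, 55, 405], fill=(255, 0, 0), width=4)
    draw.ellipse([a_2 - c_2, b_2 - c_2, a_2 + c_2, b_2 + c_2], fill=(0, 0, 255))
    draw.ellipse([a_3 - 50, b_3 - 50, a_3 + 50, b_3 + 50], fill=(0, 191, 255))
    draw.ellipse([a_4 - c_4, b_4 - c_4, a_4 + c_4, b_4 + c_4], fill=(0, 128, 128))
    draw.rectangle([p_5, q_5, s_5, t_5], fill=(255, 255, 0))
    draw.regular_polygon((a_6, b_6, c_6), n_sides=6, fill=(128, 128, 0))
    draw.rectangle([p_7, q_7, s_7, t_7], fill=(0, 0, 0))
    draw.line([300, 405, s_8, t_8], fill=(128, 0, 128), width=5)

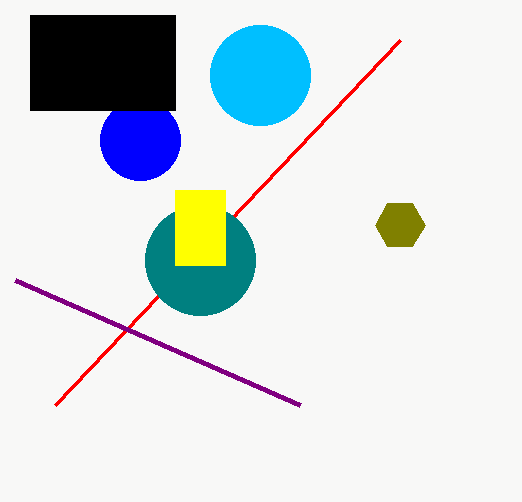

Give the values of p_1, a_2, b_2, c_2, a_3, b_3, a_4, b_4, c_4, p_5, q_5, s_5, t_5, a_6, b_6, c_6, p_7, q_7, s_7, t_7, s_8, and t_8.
p_1 = 400
a_2 = 140
b_2 = 140
c_2 = 40
a_3 = 260
b_3 = 75
a_4 = 200
b_4 = 260
c_4 = 55
p_5 = 175
q_5 = 190
s_5 = 225
t_5 = 265
a_6 = 400
b_6 = 225
c_6 = 25
p_7 = 30
q_7 = 15
s_7 = 175
t_7 = 110
s_8 = 15
t_8 = 280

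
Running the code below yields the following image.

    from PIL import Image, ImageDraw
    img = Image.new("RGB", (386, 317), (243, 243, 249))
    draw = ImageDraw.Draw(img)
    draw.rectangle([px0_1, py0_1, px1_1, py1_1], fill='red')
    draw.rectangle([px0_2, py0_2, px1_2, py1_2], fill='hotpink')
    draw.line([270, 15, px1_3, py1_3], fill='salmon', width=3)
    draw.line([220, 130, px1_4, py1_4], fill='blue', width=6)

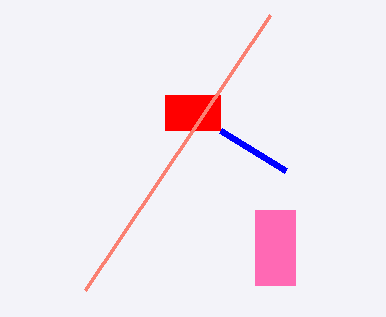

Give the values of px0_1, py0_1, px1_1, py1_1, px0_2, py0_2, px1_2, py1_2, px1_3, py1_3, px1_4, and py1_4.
px0_1 = 165
py0_1 = 95
px1_1 = 220
py1_1 = 130
px0_2 = 255
py0_2 = 210
px1_2 = 295
py1_2 = 285
px1_3 = 85
py1_3 = 290
px1_4 = 285
py1_4 = 170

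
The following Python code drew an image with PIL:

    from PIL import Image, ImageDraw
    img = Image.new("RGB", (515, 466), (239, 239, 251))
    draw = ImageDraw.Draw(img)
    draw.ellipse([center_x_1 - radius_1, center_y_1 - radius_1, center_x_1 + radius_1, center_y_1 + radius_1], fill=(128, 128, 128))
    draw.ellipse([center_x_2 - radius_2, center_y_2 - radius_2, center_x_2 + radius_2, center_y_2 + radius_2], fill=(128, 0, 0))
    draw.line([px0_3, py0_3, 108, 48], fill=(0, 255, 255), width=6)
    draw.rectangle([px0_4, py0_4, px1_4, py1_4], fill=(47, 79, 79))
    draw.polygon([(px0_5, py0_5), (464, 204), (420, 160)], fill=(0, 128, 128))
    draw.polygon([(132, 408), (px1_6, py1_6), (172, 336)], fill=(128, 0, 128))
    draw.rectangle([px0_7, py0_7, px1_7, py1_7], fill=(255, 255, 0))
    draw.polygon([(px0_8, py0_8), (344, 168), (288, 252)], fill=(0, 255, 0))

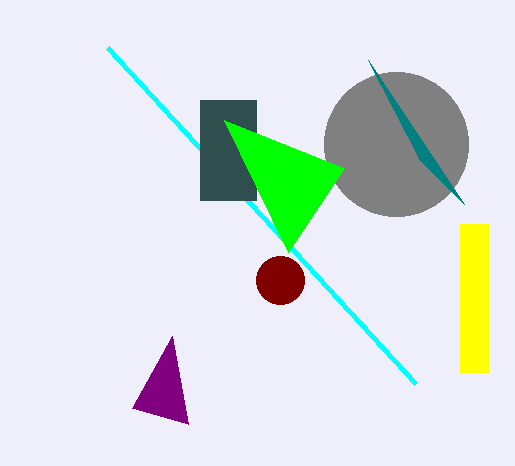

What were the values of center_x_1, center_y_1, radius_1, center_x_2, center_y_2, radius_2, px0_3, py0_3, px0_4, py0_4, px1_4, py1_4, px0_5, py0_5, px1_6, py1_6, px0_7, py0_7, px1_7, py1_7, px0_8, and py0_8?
center_x_1 = 396; center_y_1 = 144; radius_1 = 72; center_x_2 = 280; center_y_2 = 280; radius_2 = 24; px0_3 = 416; py0_3 = 384; px0_4 = 200; py0_4 = 100; px1_4 = 256; py1_4 = 200; px0_5 = 368; py0_5 = 60; px1_6 = 188; py1_6 = 424; px0_7 = 460; py0_7 = 224; px1_7 = 488; py1_7 = 372; px0_8 = 224; py0_8 = 120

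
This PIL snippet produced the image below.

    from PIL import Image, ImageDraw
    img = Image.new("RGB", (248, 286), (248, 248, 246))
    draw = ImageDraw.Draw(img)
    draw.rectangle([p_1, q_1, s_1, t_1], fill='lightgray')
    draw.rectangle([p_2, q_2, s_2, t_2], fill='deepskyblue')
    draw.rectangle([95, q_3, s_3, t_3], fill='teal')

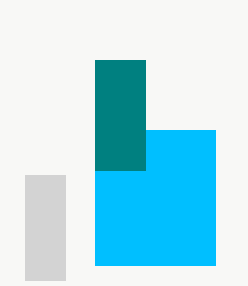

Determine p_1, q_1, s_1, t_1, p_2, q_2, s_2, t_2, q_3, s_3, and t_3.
p_1 = 25
q_1 = 175
s_1 = 65
t_1 = 280
p_2 = 95
q_2 = 130
s_2 = 215
t_2 = 265
q_3 = 60
s_3 = 145
t_3 = 170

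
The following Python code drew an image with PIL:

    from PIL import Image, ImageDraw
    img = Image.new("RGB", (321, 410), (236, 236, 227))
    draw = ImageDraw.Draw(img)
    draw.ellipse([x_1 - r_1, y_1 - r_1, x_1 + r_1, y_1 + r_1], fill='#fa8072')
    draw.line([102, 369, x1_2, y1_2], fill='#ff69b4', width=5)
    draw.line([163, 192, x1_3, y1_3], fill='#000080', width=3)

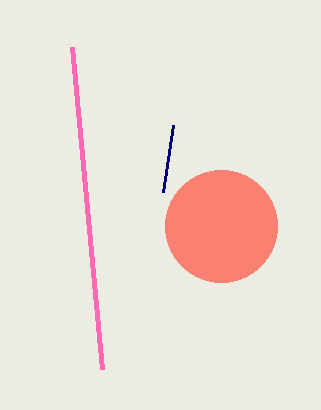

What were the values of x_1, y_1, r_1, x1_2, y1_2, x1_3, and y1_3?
x_1 = 221, y_1 = 226, r_1 = 56, x1_2 = 72, y1_2 = 47, x1_3 = 173, y1_3 = 125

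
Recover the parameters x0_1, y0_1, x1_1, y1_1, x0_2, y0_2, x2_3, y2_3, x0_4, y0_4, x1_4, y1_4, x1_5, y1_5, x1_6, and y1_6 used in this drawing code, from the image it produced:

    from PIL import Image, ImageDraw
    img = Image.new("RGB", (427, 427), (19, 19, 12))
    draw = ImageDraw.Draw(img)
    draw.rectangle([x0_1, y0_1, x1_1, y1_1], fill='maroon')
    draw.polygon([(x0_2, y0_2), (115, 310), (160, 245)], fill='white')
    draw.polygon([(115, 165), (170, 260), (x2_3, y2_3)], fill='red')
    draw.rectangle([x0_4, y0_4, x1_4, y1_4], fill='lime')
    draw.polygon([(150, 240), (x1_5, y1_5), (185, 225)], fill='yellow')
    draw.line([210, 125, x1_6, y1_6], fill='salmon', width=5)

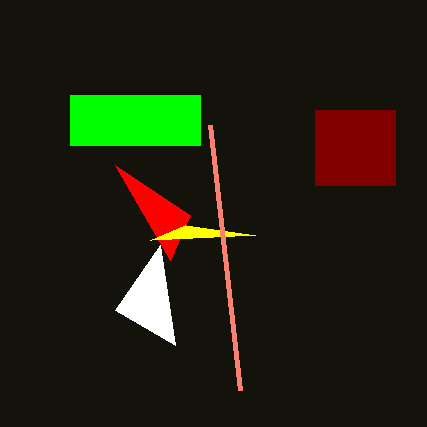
x0_1 = 315, y0_1 = 110, x1_1 = 395, y1_1 = 185, x0_2 = 175, y0_2 = 345, x2_3 = 190, y2_3 = 215, x0_4 = 70, y0_4 = 95, x1_4 = 200, y1_4 = 145, x1_5 = 255, y1_5 = 235, x1_6 = 240, y1_6 = 390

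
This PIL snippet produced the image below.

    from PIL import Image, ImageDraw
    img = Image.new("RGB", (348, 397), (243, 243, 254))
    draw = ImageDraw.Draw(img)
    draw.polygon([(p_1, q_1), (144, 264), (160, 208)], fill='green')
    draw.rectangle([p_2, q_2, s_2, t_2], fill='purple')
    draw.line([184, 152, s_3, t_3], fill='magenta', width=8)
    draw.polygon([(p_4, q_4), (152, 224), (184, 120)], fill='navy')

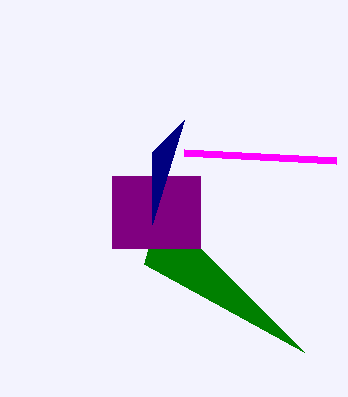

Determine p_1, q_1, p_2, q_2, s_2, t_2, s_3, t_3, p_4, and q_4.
p_1 = 304; q_1 = 352; p_2 = 112; q_2 = 176; s_2 = 200; t_2 = 248; s_3 = 336; t_3 = 160; p_4 = 152; q_4 = 152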